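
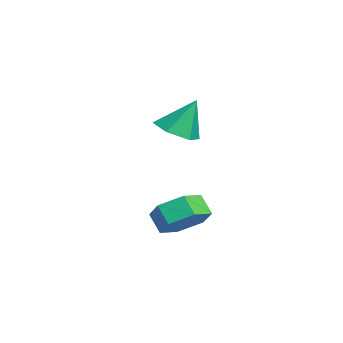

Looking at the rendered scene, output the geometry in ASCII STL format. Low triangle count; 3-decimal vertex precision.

solid 
facet normal -0.021 -0.449 -0.893
outer loop
vertex -1.257 1.417 -0.658
vertex -2.19 1.035 -0.444
vertex -2.102 1.951 -0.907
endloop
endfacet
facet normal 0.522 0.851 0.056
outer loop
vertex -1.257 1.417 -0.658
vertex -2.102 1.951 -0.907
vertex -2.15 1.845 1.164
endloop
endfacet
facet normal -0.022 -0.449 -0.893
outer loop
vertex -2.102 1.951 -0.907
vertex -2.19 1.035 -0.444
vertex -3.034 1.57 -0.692
endloop
endfacet
facet normal -0.370 0.928 0.039
outer loop
vertex -2.102 1.951 -0.907
vertex -3.034 1.57 -0.692
vertex -2.15 1.845 1.164
endloop
endfacet
facet normal -0.022 -0.449 -0.893
outer loop
vertex -3.034 1.57 -0.692
vertex -2.19 1.035 -0.444
vertex -3.122 0.654 -0.229
endloop
endfacet
facet normal -0.883 0.277 0.380
outer loop
vertex -3.034 1.57 -0.692
vertex -3.122 0.654 -0.229
vertex -2.15 1.845 1.164
endloop
endfacet
facet normal -0.022 -0.450 -0.893
outer loop
vertex -3.122 0.654 -0.229
vertex -2.19 1.035 -0.444
vertex -2.278 0.12 0.019
endloop
endfacet
facet normal -0.503 -0.452 0.737
outer loop
vertex -3.122 0.654 -0.229
vertex -2.278 0.12 0.019
vertex -2.15 1.845 1.164
endloop
endfacet
facet normal -0.021 -0.450 -0.893
outer loop
vertex -2.278 0.12 0.019
vertex -2.19 1.035 -0.444
vertex -1.345 0.501 -0.195
endloop
endfacet
facet normal 0.389 -0.529 0.754
outer loop
vertex -2.278 0.12 0.019
vertex -1.345 0.501 -0.195
vertex -2.15 1.845 1.164
endloop
endfacet
facet normal -0.021 -0.449 -0.893
outer loop
vertex -1.345 0.501 -0.195
vertex -2.19 1.035 -0.444
vertex -1.257 1.417 -0.658
endloop
endfacet
facet normal 0.902 0.122 0.413
outer loop
vertex -1.345 0.501 -0.195
vertex -1.257 1.417 -0.658
vertex -2.15 1.845 1.164
endloop
endfacet
facet normal 0.627 0.294 -0.722
outer loop
vertex 3.27 0.764 -2.858
vertex 2.514 0.577 -3.591
vertex 2.588 1.541 -3.134
endloop
endfacet
facet normal 0.449 0.622 0.642
outer loop
vertex 3.27 0.764 -2.858
vertex 2.588 1.541 -3.134
vertex 2.643 0.471 -2.136
endloop
endfacet
facet normal 0.449 0.622 0.642
outer loop
vertex 2.643 0.471 -2.136
vertex 2.588 1.541 -3.134
vertex 1.961 1.248 -2.412
endloop
endfacet
facet normal -0.626 -0.293 0.722
outer loop
vertex 2.643 0.471 -2.136
vertex 1.961 1.248 -2.412
vertex 1.886 0.283 -2.869
endloop
endfacet
facet normal 0.627 0.294 -0.722
outer loop
vertex 2.588 1.541 -3.134
vertex 2.514 0.577 -3.591
vertex 1.832 1.354 -3.867
endloop
endfacet
facet normal -0.327 0.940 0.097
outer loop
vertex 2.588 1.541 -3.134
vertex 1.832 1.354 -3.867
vertex 1.961 1.248 -2.412
endloop
endfacet
facet normal -0.327 0.940 0.097
outer loop
vertex 1.961 1.248 -2.412
vertex 1.832 1.354 -3.867
vertex 1.205 1.061 -3.146
endloop
endfacet
facet normal -0.628 -0.293 0.721
outer loop
vertex 1.961 1.248 -2.412
vertex 1.205 1.061 -3.146
vertex 1.886 0.283 -2.869
endloop
endfacet
facet normal 0.626 0.293 -0.722
outer loop
vertex 1.832 1.354 -3.867
vertex 2.514 0.577 -3.591
vertex 1.757 0.389 -4.324
endloop
endfacet
facet normal -0.776 0.318 -0.545
outer loop
vertex 1.832 1.354 -3.867
vertex 1.757 0.389 -4.324
vertex 1.205 1.061 -3.146
endloop
endfacet
facet normal -0.776 0.318 -0.545
outer loop
vertex 1.205 1.061 -3.146
vertex 1.757 0.389 -4.324
vertex 1.13 0.096 -3.602
endloop
endfacet
facet normal -0.627 -0.292 0.722
outer loop
vertex 1.205 1.061 -3.146
vertex 1.13 0.096 -3.602
vertex 1.886 0.283 -2.869
endloop
endfacet
facet normal 0.626 0.293 -0.722
outer loop
vertex 1.757 0.389 -4.324
vertex 2.514 0.577 -3.591
vertex 2.439 -0.388 -4.048
endloop
endfacet
facet normal -0.449 -0.622 -0.642
outer loop
vertex 1.757 0.389 -4.324
vertex 2.439 -0.388 -4.048
vertex 1.13 0.096 -3.602
endloop
endfacet
facet normal -0.449 -0.622 -0.642
outer loop
vertex 1.13 0.096 -3.602
vertex 2.439 -0.388 -4.048
vertex 1.812 -0.681 -3.326
endloop
endfacet
facet normal -0.627 -0.294 0.722
outer loop
vertex 1.13 0.096 -3.602
vertex 1.812 -0.681 -3.326
vertex 1.886 0.283 -2.869
endloop
endfacet
facet normal 0.628 0.293 -0.721
outer loop
vertex 2.439 -0.388 -4.048
vertex 2.514 0.577 -3.591
vertex 3.195 -0.201 -3.314
endloop
endfacet
facet normal 0.327 -0.940 -0.097
outer loop
vertex 2.439 -0.388 -4.048
vertex 3.195 -0.201 -3.314
vertex 1.812 -0.681 -3.326
endloop
endfacet
facet normal 0.327 -0.940 -0.098
outer loop
vertex 1.812 -0.681 -3.326
vertex 3.195 -0.201 -3.314
vertex 2.568 -0.494 -2.593
endloop
endfacet
facet normal -0.627 -0.294 0.722
outer loop
vertex 1.812 -0.681 -3.326
vertex 2.568 -0.494 -2.593
vertex 1.886 0.283 -2.869
endloop
endfacet
facet normal 0.627 0.292 -0.722
outer loop
vertex 3.195 -0.201 -3.314
vertex 2.514 0.577 -3.591
vertex 3.27 0.764 -2.858
endloop
endfacet
facet normal 0.776 -0.318 0.545
outer loop
vertex 3.195 -0.201 -3.314
vertex 3.27 0.764 -2.858
vertex 2.568 -0.494 -2.593
endloop
endfacet
facet normal 0.776 -0.318 0.545
outer loop
vertex 2.568 -0.494 -2.593
vertex 3.27 0.764 -2.858
vertex 2.643 0.471 -2.136
endloop
endfacet
facet normal -0.626 -0.293 0.722
outer loop
vertex 2.568 -0.494 -2.593
vertex 2.643 0.471 -2.136
vertex 1.886 0.283 -2.869
endloop
endfacet

endsolid


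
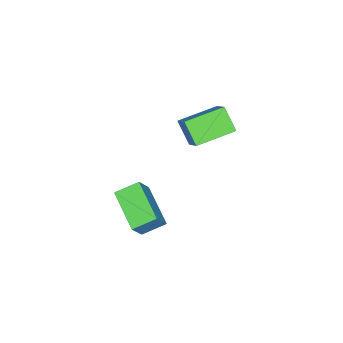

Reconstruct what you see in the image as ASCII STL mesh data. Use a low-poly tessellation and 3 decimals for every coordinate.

solid 
facet normal -0.831 0.529 0.170
outer loop
vertex -2.875 -1.951 4.547
vertex -2.579 -1.222 3.722
vertex -3.544 -2.71 3.637
endloop
endfacet
facet normal -0.259 -0.639 0.724
outer loop
vertex -2.181 -3.578 3.358
vertex -2.875 -1.951 4.547
vertex -3.544 -2.71 3.637
endloop
endfacet
facet normal -0.831 0.529 0.170
outer loop
vertex -3.544 -2.71 3.637
vertex -2.579 -1.222 3.722
vertex -3.248 -1.981 2.812
endloop
endfacet
facet normal -0.492 -0.557 -0.669
outer loop
vertex -3.248 -1.981 2.812
vertex -2.181 -3.578 3.358
vertex -3.544 -2.71 3.637
endloop
endfacet
facet normal 0.492 0.557 0.669
outer loop
vertex -2.875 -1.951 4.547
vertex -1.216 -2.09 3.443
vertex -2.579 -1.222 3.722
endloop
endfacet
facet normal -0.259 -0.639 0.724
outer loop
vertex -1.512 -2.819 4.268
vertex -2.875 -1.951 4.547
vertex -2.181 -3.578 3.358
endloop
endfacet
facet normal 0.492 0.557 0.669
outer loop
vertex -1.512 -2.819 4.268
vertex -1.216 -2.09 3.443
vertex -2.875 -1.951 4.547
endloop
endfacet
facet normal 0.259 0.639 -0.724
outer loop
vertex -2.579 -1.222 3.722
vertex -1.216 -2.09 3.443
vertex -3.248 -1.981 2.812
endloop
endfacet
facet normal -0.492 -0.557 -0.669
outer loop
vertex -1.885 -2.849 2.533
vertex -2.181 -3.578 3.358
vertex -3.248 -1.981 2.812
endloop
endfacet
facet normal 0.259 0.639 -0.724
outer loop
vertex -3.248 -1.981 2.812
vertex -1.216 -2.09 3.443
vertex -1.885 -2.849 2.533
endloop
endfacet
facet normal 0.831 -0.529 -0.170
outer loop
vertex -1.885 -2.849 2.533
vertex -1.512 -2.819 4.268
vertex -2.181 -3.578 3.358
endloop
endfacet
facet normal 0.831 -0.529 -0.170
outer loop
vertex -1.216 -2.09 3.443
vertex -1.512 -2.819 4.268
vertex -1.885 -2.849 2.533
endloop
endfacet
facet normal -0.572 -0.030 -0.820
outer loop
vertex 1.111 -3.731 1.246
vertex 0.437 -3.094 1.693
vertex 1.986 -2.341 0.584
endloop
endfacet
facet normal 0.655 -0.619 -0.433
outer loop
vertex 2.643 -2.306 1.527
vertex 1.111 -3.731 1.246
vertex 1.986 -2.341 0.584
endloop
endfacet
facet normal -0.572 -0.031 -0.820
outer loop
vertex 1.986 -2.341 0.584
vertex 0.437 -3.094 1.693
vertex 1.311 -1.704 1.031
endloop
endfacet
facet normal 0.494 0.785 -0.373
outer loop
vertex 1.311 -1.704 1.031
vertex 2.643 -2.306 1.527
vertex 1.986 -2.341 0.584
endloop
endfacet
facet normal -0.494 -0.785 0.373
outer loop
vertex 1.111 -3.731 1.246
vertex 1.094 -3.059 2.636
vertex 0.437 -3.094 1.693
endloop
endfacet
facet normal 0.655 -0.619 -0.434
outer loop
vertex 1.769 -3.696 2.189
vertex 1.111 -3.731 1.246
vertex 2.643 -2.306 1.527
endloop
endfacet
facet normal -0.494 -0.785 0.374
outer loop
vertex 1.769 -3.696 2.189
vertex 1.094 -3.059 2.636
vertex 1.111 -3.731 1.246
endloop
endfacet
facet normal -0.655 0.619 0.434
outer loop
vertex 0.437 -3.094 1.693
vertex 1.094 -3.059 2.636
vertex 1.311 -1.704 1.031
endloop
endfacet
facet normal 0.494 0.785 -0.374
outer loop
vertex 1.969 -1.669 1.974
vertex 2.643 -2.306 1.527
vertex 1.311 -1.704 1.031
endloop
endfacet
facet normal -0.655 0.619 0.434
outer loop
vertex 1.311 -1.704 1.031
vertex 1.094 -3.059 2.636
vertex 1.969 -1.669 1.974
endloop
endfacet
facet normal 0.572 0.030 0.819
outer loop
vertex 1.969 -1.669 1.974
vertex 1.769 -3.696 2.189
vertex 2.643 -2.306 1.527
endloop
endfacet
facet normal 0.572 0.031 0.820
outer loop
vertex 1.094 -3.059 2.636
vertex 1.769 -3.696 2.189
vertex 1.969 -1.669 1.974
endloop
endfacet

endsolid


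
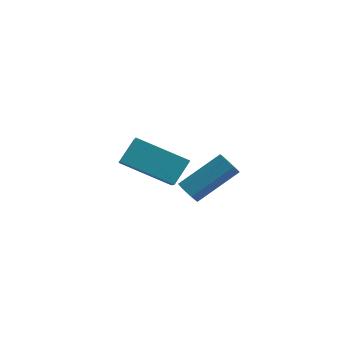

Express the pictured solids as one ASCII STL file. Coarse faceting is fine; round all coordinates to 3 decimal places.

solid 
facet normal -0.889 -0.201 0.411
outer loop
vertex 0.068 -1.022 2.385
vertex -0.746 0.348 1.296
vertex -0.134 -1.785 1.575
endloop
endfacet
facet normal 0.422 -0.710 0.564
outer loop
vertex 1.706 -1.368 0.724
vertex 0.068 -1.022 2.385
vertex -0.134 -1.785 1.575
endloop
endfacet
facet normal -0.889 -0.201 0.412
outer loop
vertex -0.134 -1.785 1.575
vertex -0.746 0.348 1.296
vertex -0.948 -0.415 0.487
endloop
endfacet
facet normal -0.178 -0.675 -0.716
outer loop
vertex -0.948 -0.415 0.487
vertex 1.706 -1.368 0.724
vertex -0.134 -1.785 1.575
endloop
endfacet
facet normal 0.178 0.675 0.716
outer loop
vertex 0.068 -1.022 2.385
vertex 1.094 0.765 0.445
vertex -0.746 0.348 1.296
endloop
endfacet
facet normal 0.422 -0.710 0.564
outer loop
vertex 1.908 -0.605 1.533
vertex 0.068 -1.022 2.385
vertex 1.706 -1.368 0.724
endloop
endfacet
facet normal 0.179 0.675 0.716
outer loop
vertex 1.908 -0.605 1.533
vertex 1.094 0.765 0.445
vertex 0.068 -1.022 2.385
endloop
endfacet
facet normal -0.422 0.710 -0.564
outer loop
vertex -0.746 0.348 1.296
vertex 1.094 0.765 0.445
vertex -0.948 -0.415 0.487
endloop
endfacet
facet normal -0.178 -0.675 -0.716
outer loop
vertex 0.892 0.002 -0.365
vertex 1.706 -1.368 0.724
vertex -0.948 -0.415 0.487
endloop
endfacet
facet normal -0.422 0.710 -0.564
outer loop
vertex -0.948 -0.415 0.487
vertex 1.094 0.765 0.445
vertex 0.892 0.002 -0.365
endloop
endfacet
facet normal 0.889 0.201 -0.412
outer loop
vertex 0.892 0.002 -0.365
vertex 1.908 -0.605 1.533
vertex 1.706 -1.368 0.724
endloop
endfacet
facet normal 0.889 0.201 -0.411
outer loop
vertex 1.094 0.765 0.445
vertex 1.908 -0.605 1.533
vertex 0.892 0.002 -0.365
endloop
endfacet
facet normal -0.529 -0.620 -0.580
outer loop
vertex 0.543 2.64 -2.824
vertex 0.316 2.423 -2.385
vertex 0.146 2.843 -2.679
endloop
endfacet
facet normal 0.059 0.654 -0.754
outer loop
vertex 0.543 2.64 -2.824
vertex 0.146 2.843 -2.679
vertex 1.611 3.893 -1.655
endloop
endfacet
facet normal 0.059 0.654 -0.754
outer loop
vertex 1.611 3.893 -1.655
vertex 0.146 2.843 -2.679
vertex 1.214 4.096 -1.51
endloop
endfacet
facet normal 0.529 0.621 0.578
outer loop
vertex 1.611 3.893 -1.655
vertex 1.214 4.096 -1.51
vertex 1.384 3.677 -1.215
endloop
endfacet
facet normal -0.530 -0.620 -0.579
outer loop
vertex 0.146 2.843 -2.679
vertex 0.316 2.423 -2.385
vertex -0.123 2.73 -2.312
endloop
endfacet
facet normal -0.625 0.746 -0.229
outer loop
vertex 0.146 2.843 -2.679
vertex -0.123 2.73 -2.312
vertex 1.214 4.096 -1.51
endloop
endfacet
facet normal -0.626 0.746 -0.227
outer loop
vertex 1.214 4.096 -1.51
vertex -0.123 2.73 -2.312
vertex 0.946 3.983 -1.143
endloop
endfacet
facet normal 0.529 0.621 0.578
outer loop
vertex 1.214 4.096 -1.51
vertex 0.946 3.983 -1.143
vertex 1.384 3.677 -1.215
endloop
endfacet
facet normal -0.530 -0.620 -0.578
outer loop
vertex -0.123 2.73 -2.312
vertex 0.316 2.423 -2.385
vertex -0.061 2.386 -2.0
endloop
endfacet
facet normal -0.838 0.276 0.471
outer loop
vertex -0.123 2.73 -2.312
vertex -0.061 2.386 -2.0
vertex 0.946 3.983 -1.143
endloop
endfacet
facet normal -0.839 0.277 0.469
outer loop
vertex 0.946 3.983 -1.143
vertex -0.061 2.386 -2.0
vertex 1.007 3.64 -0.831
endloop
endfacet
facet normal 0.529 0.621 0.579
outer loop
vertex 0.946 3.983 -1.143
vertex 1.007 3.64 -0.831
vertex 1.384 3.677 -1.215
endloop
endfacet
facet normal -0.530 -0.620 -0.578
outer loop
vertex -0.061 2.386 -2.0
vertex 0.316 2.423 -2.385
vertex 0.284 2.07 -1.977
endloop
endfacet
facet normal -0.421 -0.400 0.814
outer loop
vertex -0.061 2.386 -2.0
vertex 0.284 2.07 -1.977
vertex 1.007 3.64 -0.831
endloop
endfacet
facet normal -0.421 -0.400 0.814
outer loop
vertex 1.007 3.64 -0.831
vertex 0.284 2.07 -1.977
vertex 1.352 3.324 -0.808
endloop
endfacet
facet normal 0.529 0.620 0.579
outer loop
vertex 1.007 3.64 -0.831
vertex 1.352 3.324 -0.808
vertex 1.384 3.677 -1.215
endloop
endfacet
facet normal -0.528 -0.621 -0.579
outer loop
vertex 0.284 2.07 -1.977
vertex 0.316 2.423 -2.385
vertex 0.654 2.02 -2.261
endloop
endfacet
facet normal 0.314 -0.777 0.546
outer loop
vertex 0.284 2.07 -1.977
vertex 0.654 2.02 -2.261
vertex 1.352 3.324 -0.808
endloop
endfacet
facet normal 0.314 -0.777 0.546
outer loop
vertex 1.352 3.324 -0.808
vertex 0.654 2.02 -2.261
vertex 1.722 3.274 -1.092
endloop
endfacet
facet normal 0.529 0.620 0.580
outer loop
vertex 1.352 3.324 -0.808
vertex 1.722 3.274 -1.092
vertex 1.384 3.677 -1.215
endloop
endfacet
facet normal -0.528 -0.621 -0.579
outer loop
vertex 0.654 2.02 -2.261
vertex 0.316 2.423 -2.385
vertex 0.769 2.274 -2.638
endloop
endfacet
facet normal 0.813 -0.567 -0.134
outer loop
vertex 0.654 2.02 -2.261
vertex 0.769 2.274 -2.638
vertex 1.722 3.274 -1.092
endloop
endfacet
facet normal 0.812 -0.568 -0.133
outer loop
vertex 1.722 3.274 -1.092
vertex 0.769 2.274 -2.638
vertex 1.837 3.527 -1.469
endloop
endfacet
facet normal 0.530 0.621 0.578
outer loop
vertex 1.722 3.274 -1.092
vertex 1.837 3.527 -1.469
vertex 1.384 3.677 -1.215
endloop
endfacet
facet normal -0.528 -0.621 -0.580
outer loop
vertex 0.769 2.274 -2.638
vertex 0.316 2.423 -2.385
vertex 0.543 2.64 -2.824
endloop
endfacet
facet normal 0.698 0.069 -0.712
outer loop
vertex 0.769 2.274 -2.638
vertex 0.543 2.64 -2.824
vertex 1.837 3.527 -1.469
endloop
endfacet
facet normal 0.698 0.069 -0.712
outer loop
vertex 1.837 3.527 -1.469
vertex 0.543 2.64 -2.824
vertex 1.611 3.893 -1.655
endloop
endfacet
facet normal 0.530 0.621 0.578
outer loop
vertex 1.837 3.527 -1.469
vertex 1.611 3.893 -1.655
vertex 1.384 3.677 -1.215
endloop
endfacet

endsolid


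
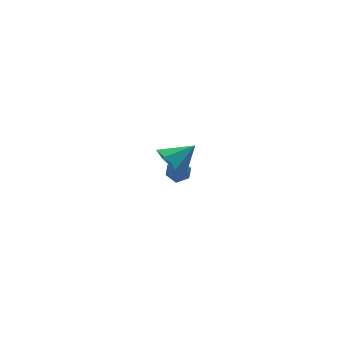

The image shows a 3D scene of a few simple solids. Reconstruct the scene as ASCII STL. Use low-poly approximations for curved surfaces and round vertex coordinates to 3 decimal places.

solid 
facet normal -0.789 -0.003 -0.614
outer loop
vertex -3.4 -2.227 2.149
vertex -3.846 -2.983 2.726
vertex -3.932 -1.942 2.831
endloop
endfacet
facet normal 0.579 0.807 0.115
outer loop
vertex -3.4 -2.227 2.149
vertex -3.932 -1.942 2.831
vertex -2.654 -2.977 3.654
endloop
endfacet
facet normal -0.790 -0.003 -0.613
outer loop
vertex -3.932 -1.942 2.831
vertex -3.846 -2.983 2.726
vertex -4.399 -2.44 3.435
endloop
endfacet
facet normal 0.133 0.712 0.690
outer loop
vertex -3.932 -1.942 2.831
vertex -4.399 -2.44 3.435
vertex -2.654 -2.977 3.654
endloop
endfacet
facet normal -0.789 -0.002 -0.614
outer loop
vertex -4.399 -2.44 3.435
vertex -3.846 -2.983 2.726
vertex -4.45 -3.347 3.504
endloop
endfacet
facet normal -0.100 0.081 0.992
outer loop
vertex -4.399 -2.44 3.435
vertex -4.45 -3.347 3.504
vertex -2.654 -2.977 3.654
endloop
endfacet
facet normal -0.789 -0.004 -0.614
outer loop
vertex -4.45 -3.347 3.504
vertex -3.846 -2.983 2.726
vertex -4.045 -3.98 2.988
endloop
endfacet
facet normal 0.059 -0.608 0.792
outer loop
vertex -4.45 -3.347 3.504
vertex -4.045 -3.98 2.988
vertex -2.654 -2.977 3.654
endloop
endfacet
facet normal -0.789 -0.004 -0.614
outer loop
vertex -4.045 -3.98 2.988
vertex -3.846 -2.983 2.726
vertex -3.491 -3.862 2.275
endloop
endfacet
facet normal 0.489 -0.838 0.241
outer loop
vertex -4.045 -3.98 2.988
vertex -3.491 -3.862 2.275
vertex -2.654 -2.977 3.654
endloop
endfacet
facet normal -0.789 -0.003 -0.614
outer loop
vertex -3.491 -3.862 2.275
vertex -3.846 -2.983 2.726
vertex -3.204 -3.082 1.902
endloop
endfacet
facet normal 0.866 -0.436 -0.246
outer loop
vertex -3.491 -3.862 2.275
vertex -3.204 -3.082 1.902
vertex -2.654 -2.977 3.654
endloop
endfacet
facet normal -0.789 -0.003 -0.614
outer loop
vertex -3.204 -3.082 1.902
vertex -3.846 -2.983 2.726
vertex -3.4 -2.227 2.149
endloop
endfacet
facet normal 0.906 0.295 -0.302
outer loop
vertex -3.204 -3.082 1.902
vertex -3.4 -2.227 2.149
vertex -2.654 -2.977 3.654
endloop
endfacet
facet normal -0.665 -0.210 0.717
outer loop
vertex -1.444 3.866 -2.952
vertex -1.574 3.191 -3.27
vertex -1.032 3.264 -2.746
endloop
endfacet
facet normal -0.152 0.225 0.962
outer loop
vertex -1.444 3.866 -2.952
vertex -1.032 3.264 -2.746
vertex -0.697 3.935 -2.85
endloop
endfacet
facet normal -0.152 0.815 0.560
outer loop
vertex -1.444 3.866 -2.952
vertex -0.697 3.935 -2.85
vertex -1.032 4.276 -3.437
endloop
endfacet
facet normal -0.664 0.745 0.066
outer loop
vertex -1.444 3.866 -2.952
vertex -1.032 4.276 -3.437
vertex -1.574 3.816 -3.696
endloop
endfacet
facet normal -0.980 0.112 0.164
outer loop
vertex -1.444 3.866 -2.952
vertex -1.574 3.816 -3.696
vertex -1.574 3.191 -3.27
endloop
endfacet
facet normal 0.476 -0.102 0.874
outer loop
vertex -0.697 3.935 -2.85
vertex -1.032 3.264 -2.746
vertex -0.366 3.304 -3.104
endloop
endfacet
facet normal -0.353 -0.805 0.477
outer loop
vertex -1.032 3.264 -2.746
vertex -1.574 3.191 -3.27
vertex -0.908 2.844 -3.363
endloop
endfacet
facet normal -0.863 -0.285 -0.418
outer loop
vertex -1.574 3.191 -3.27
vertex -1.574 3.816 -3.696
vertex -1.243 3.185 -3.95
endloop
endfacet
facet normal -0.353 0.739 -0.574
outer loop
vertex -1.574 3.816 -3.696
vertex -1.032 4.276 -3.437
vertex -0.908 3.856 -4.054
endloop
endfacet
facet normal 0.475 0.851 0.224
outer loop
vertex -1.032 4.276 -3.437
vertex -0.697 3.935 -2.85
vertex -0.366 3.929 -3.53
endloop
endfacet
facet normal 0.664 -0.745 -0.066
outer loop
vertex -0.496 3.254 -3.848
vertex -0.366 3.304 -3.104
vertex -0.908 2.844 -3.363
endloop
endfacet
facet normal 0.152 -0.815 -0.560
outer loop
vertex -0.496 3.254 -3.848
vertex -0.908 2.844 -3.363
vertex -1.243 3.185 -3.95
endloop
endfacet
facet normal 0.152 -0.225 -0.962
outer loop
vertex -0.496 3.254 -3.848
vertex -1.243 3.185 -3.95
vertex -0.908 3.856 -4.054
endloop
endfacet
facet normal 0.665 0.210 -0.717
outer loop
vertex -0.496 3.254 -3.848
vertex -0.908 3.856 -4.054
vertex -0.366 3.929 -3.53
endloop
endfacet
facet normal 0.980 -0.112 -0.164
outer loop
vertex -0.496 3.254 -3.848
vertex -0.366 3.929 -3.53
vertex -0.366 3.304 -3.104
endloop
endfacet
facet normal 0.353 -0.739 0.574
outer loop
vertex -0.908 2.844 -3.363
vertex -0.366 3.304 -3.104
vertex -1.032 3.264 -2.746
endloop
endfacet
facet normal -0.475 -0.851 -0.224
outer loop
vertex -1.243 3.185 -3.95
vertex -0.908 2.844 -3.363
vertex -1.574 3.191 -3.27
endloop
endfacet
facet normal -0.476 0.102 -0.874
outer loop
vertex -0.908 3.856 -4.054
vertex -1.243 3.185 -3.95
vertex -1.574 3.816 -3.696
endloop
endfacet
facet normal 0.353 0.805 -0.477
outer loop
vertex -0.366 3.929 -3.53
vertex -0.908 3.856 -4.054
vertex -1.032 4.276 -3.437
endloop
endfacet
facet normal 0.863 0.285 0.418
outer loop
vertex -0.366 3.304 -3.104
vertex -0.366 3.929 -3.53
vertex -0.697 3.935 -2.85
endloop
endfacet

endsolid


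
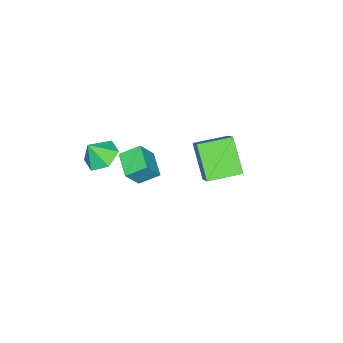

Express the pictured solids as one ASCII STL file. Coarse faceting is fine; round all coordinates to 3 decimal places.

solid 
facet normal -0.715 0.693 0.089
outer loop
vertex -2.051 3.359 3.099
vertex -1.14 4.502 1.522
vertex -2.941 2.58 2.022
endloop
endfacet
facet normal -0.423 -0.531 0.734
outer loop
vertex -1.64 1.318 1.858
vertex -2.051 3.359 3.099
vertex -2.941 2.58 2.022
endloop
endfacet
facet normal -0.715 0.693 0.090
outer loop
vertex -2.941 2.58 2.022
vertex -1.14 4.502 1.522
vertex -2.031 3.723 0.444
endloop
endfacet
facet normal -0.557 -0.486 -0.673
outer loop
vertex -2.031 3.723 0.444
vertex -1.64 1.318 1.858
vertex -2.941 2.58 2.022
endloop
endfacet
facet normal 0.556 0.486 0.674
outer loop
vertex -2.051 3.359 3.099
vertex 0.161 3.24 1.358
vertex -1.14 4.502 1.522
endloop
endfacet
facet normal -0.423 -0.531 0.734
outer loop
vertex -0.749 2.097 2.936
vertex -2.051 3.359 3.099
vertex -1.64 1.318 1.858
endloop
endfacet
facet normal 0.556 0.487 0.673
outer loop
vertex -0.749 2.097 2.936
vertex 0.161 3.24 1.358
vertex -2.051 3.359 3.099
endloop
endfacet
facet normal 0.423 0.532 -0.734
outer loop
vertex -1.14 4.502 1.522
vertex 0.161 3.24 1.358
vertex -2.031 3.723 0.444
endloop
endfacet
facet normal -0.556 -0.487 -0.674
outer loop
vertex -0.729 2.461 0.281
vertex -1.64 1.318 1.858
vertex -2.031 3.723 0.444
endloop
endfacet
facet normal 0.423 0.531 -0.734
outer loop
vertex -2.031 3.723 0.444
vertex 0.161 3.24 1.358
vertex -0.729 2.461 0.281
endloop
endfacet
facet normal 0.715 -0.694 -0.090
outer loop
vertex -0.729 2.461 0.281
vertex -0.749 2.097 2.936
vertex -1.64 1.318 1.858
endloop
endfacet
facet normal 0.715 -0.693 -0.090
outer loop
vertex 0.161 3.24 1.358
vertex -0.749 2.097 2.936
vertex -0.729 2.461 0.281
endloop
endfacet
facet normal -0.517 0.697 0.497
outer loop
vertex -3.506 -3.016 -2.302
vertex -2.498 -1.953 -2.744
vertex -4.354 -2.74 -3.57
endloop
endfacet
facet normal -0.659 -0.694 0.289
outer loop
vertex -3.682 -3.647 -4.216
vertex -3.506 -3.016 -2.302
vertex -4.354 -2.74 -3.57
endloop
endfacet
facet normal -0.517 0.697 0.497
outer loop
vertex -4.354 -2.74 -3.57
vertex -2.498 -1.953 -2.744
vertex -3.346 -1.678 -4.012
endloop
endfacet
facet normal -0.546 0.178 -0.818
outer loop
vertex -3.346 -1.678 -4.012
vertex -3.682 -3.647 -4.216
vertex -4.354 -2.74 -3.57
endloop
endfacet
facet normal 0.546 -0.178 0.818
outer loop
vertex -3.506 -3.016 -2.302
vertex -1.826 -2.86 -3.39
vertex -2.498 -1.953 -2.744
endloop
endfacet
facet normal -0.658 -0.695 0.290
outer loop
vertex -2.834 -3.922 -2.948
vertex -3.506 -3.016 -2.302
vertex -3.682 -3.647 -4.216
endloop
endfacet
facet normal 0.546 -0.178 0.818
outer loop
vertex -2.834 -3.922 -2.948
vertex -1.826 -2.86 -3.39
vertex -3.506 -3.016 -2.302
endloop
endfacet
facet normal 0.659 0.694 -0.290
outer loop
vertex -2.498 -1.953 -2.744
vertex -1.826 -2.86 -3.39
vertex -3.346 -1.678 -4.012
endloop
endfacet
facet normal -0.547 0.178 -0.818
outer loop
vertex -2.674 -2.584 -4.658
vertex -3.682 -3.647 -4.216
vertex -3.346 -1.678 -4.012
endloop
endfacet
facet normal 0.659 0.695 -0.289
outer loop
vertex -3.346 -1.678 -4.012
vertex -1.826 -2.86 -3.39
vertex -2.674 -2.584 -4.658
endloop
endfacet
facet normal 0.517 -0.697 -0.497
outer loop
vertex -2.674 -2.584 -4.658
vertex -2.834 -3.922 -2.948
vertex -3.682 -3.647 -4.216
endloop
endfacet
facet normal 0.517 -0.697 -0.497
outer loop
vertex -1.826 -2.86 -3.39
vertex -2.834 -3.922 -2.948
vertex -2.674 -2.584 -4.658
endloop
endfacet
facet normal -0.398 0.362 -0.843
outer loop
vertex 0.543 -2.238 -0.126
vertex -0.065 -3.078 -0.199
vertex -0.397 -2.239 0.318
endloop
endfacet
facet normal 0.355 0.554 0.753
outer loop
vertex 0.543 -2.238 -0.126
vertex -0.397 -2.239 0.318
vertex 0.445 -3.542 0.879
endloop
endfacet
facet normal -0.399 0.361 -0.843
outer loop
vertex -0.397 -2.239 0.318
vertex -0.065 -3.078 -0.199
vertex -1.005 -3.08 0.245
endloop
endfacet
facet normal -0.348 0.172 0.922
outer loop
vertex -0.397 -2.239 0.318
vertex -1.005 -3.08 0.245
vertex 0.445 -3.542 0.879
endloop
endfacet
facet normal -0.399 0.362 -0.843
outer loop
vertex -1.005 -3.08 0.245
vertex -0.065 -3.078 -0.199
vertex -0.674 -3.919 -0.272
endloop
endfacet
facet normal -0.474 -0.590 0.654
outer loop
vertex -1.005 -3.08 0.245
vertex -0.674 -3.919 -0.272
vertex 0.445 -3.542 0.879
endloop
endfacet
facet normal -0.399 0.362 -0.842
outer loop
vertex -0.674 -3.919 -0.272
vertex -0.065 -3.078 -0.199
vertex 0.266 -3.917 -0.717
endloop
endfacet
facet normal 0.104 -0.971 0.216
outer loop
vertex -0.674 -3.919 -0.272
vertex 0.266 -3.917 -0.717
vertex 0.445 -3.542 0.879
endloop
endfacet
facet normal -0.399 0.363 -0.842
outer loop
vertex 0.266 -3.917 -0.717
vertex -0.065 -3.078 -0.199
vertex 0.875 -3.077 -0.644
endloop
endfacet
facet normal 0.807 -0.589 0.048
outer loop
vertex 0.266 -3.917 -0.717
vertex 0.875 -3.077 -0.644
vertex 0.445 -3.542 0.879
endloop
endfacet
facet normal -0.399 0.362 -0.842
outer loop
vertex 0.875 -3.077 -0.644
vertex -0.065 -3.078 -0.199
vertex 0.543 -2.238 -0.126
endloop
endfacet
facet normal 0.933 0.174 0.316
outer loop
vertex 0.875 -3.077 -0.644
vertex 0.543 -2.238 -0.126
vertex 0.445 -3.542 0.879
endloop
endfacet

endsolid


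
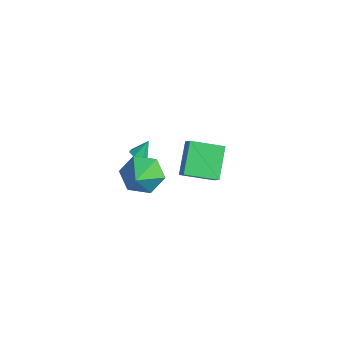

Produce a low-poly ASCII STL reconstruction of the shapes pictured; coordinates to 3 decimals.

solid 
facet normal -0.032 -0.550 -0.835
outer loop
vertex -2.935 -0.343 -1.489
vertex -3.176 0.037 -1.73
vertex -2.675 -0.048 -1.693
endloop
endfacet
facet normal 0.752 -0.237 0.616
outer loop
vertex -2.935 -0.343 -1.489
vertex -2.675 -0.048 -1.693
vertex -3.144 0.603 -0.87
endloop
endfacet
facet normal -0.032 -0.551 -0.834
outer loop
vertex -2.675 -0.048 -1.693
vertex -3.176 0.037 -1.73
vertex -2.792 0.31 -1.925
endloop
endfacet
facet normal 0.893 0.411 0.184
outer loop
vertex -2.675 -0.048 -1.693
vertex -2.792 0.31 -1.925
vertex -3.144 0.603 -0.87
endloop
endfacet
facet normal -0.032 -0.551 -0.834
outer loop
vertex -2.792 0.31 -1.925
vertex -3.176 0.037 -1.73
vertex -3.199 0.462 -2.01
endloop
endfacet
facet normal 0.371 0.919 -0.132
outer loop
vertex -2.792 0.31 -1.925
vertex -3.199 0.462 -2.01
vertex -3.144 0.603 -0.87
endloop
endfacet
facet normal -0.032 -0.551 -0.834
outer loop
vertex -3.199 0.462 -2.01
vertex -3.176 0.037 -1.73
vertex -3.589 0.294 -1.884
endloop
endfacet
facet normal -0.419 0.903 -0.092
outer loop
vertex -3.199 0.462 -2.01
vertex -3.589 0.294 -1.884
vertex -3.144 0.603 -0.87
endloop
endfacet
facet normal -0.032 -0.551 -0.834
outer loop
vertex -3.589 0.294 -1.884
vertex -3.176 0.037 -1.73
vertex -3.668 -0.068 -1.642
endloop
endfacet
facet normal -0.885 0.376 0.274
outer loop
vertex -3.589 0.294 -1.884
vertex -3.668 -0.068 -1.642
vertex -3.144 0.603 -0.87
endloop
endfacet
facet normal -0.032 -0.551 -0.834
outer loop
vertex -3.668 -0.068 -1.642
vertex -3.176 0.037 -1.73
vertex -3.377 -0.351 -1.466
endloop
endfacet
facet normal -0.675 -0.265 0.689
outer loop
vertex -3.668 -0.068 -1.642
vertex -3.377 -0.351 -1.466
vertex -3.144 0.603 -0.87
endloop
endfacet
facet normal -0.033 -0.550 -0.834
outer loop
vertex -3.377 -0.351 -1.466
vertex -3.176 0.037 -1.73
vertex -2.935 -0.343 -1.489
endloop
endfacet
facet normal 0.054 -0.538 0.841
outer loop
vertex -3.377 -0.351 -1.466
vertex -2.935 -0.343 -1.489
vertex -3.144 0.603 -0.87
endloop
endfacet
facet normal -0.717 0.115 -0.688
outer loop
vertex -4.335 3.398 -3.224
vertex -3.54 4.97 -3.79
vertex -3.237 2.369 -4.541
endloop
endfacet
facet normal -0.429 -0.850 0.306
outer loop
vertex -2.62 2.27 -3.95
vertex -4.335 3.398 -3.224
vertex -3.237 2.369 -4.541
endloop
endfacet
facet normal -0.717 0.115 -0.688
outer loop
vertex -3.237 2.369 -4.541
vertex -3.54 4.97 -3.79
vertex -2.442 3.94 -5.107
endloop
endfacet
facet normal 0.548 -0.515 -0.659
outer loop
vertex -2.442 3.94 -5.107
vertex -2.62 2.27 -3.95
vertex -3.237 2.369 -4.541
endloop
endfacet
facet normal -0.549 0.515 0.659
outer loop
vertex -4.335 3.398 -3.224
vertex -2.923 4.871 -3.199
vertex -3.54 4.97 -3.79
endloop
endfacet
facet normal -0.429 -0.850 0.307
outer loop
vertex -3.718 3.3 -2.633
vertex -4.335 3.398 -3.224
vertex -2.62 2.27 -3.95
endloop
endfacet
facet normal -0.549 0.515 0.658
outer loop
vertex -3.718 3.3 -2.633
vertex -2.923 4.871 -3.199
vertex -4.335 3.398 -3.224
endloop
endfacet
facet normal 0.430 0.850 -0.306
outer loop
vertex -3.54 4.97 -3.79
vertex -2.923 4.871 -3.199
vertex -2.442 3.94 -5.107
endloop
endfacet
facet normal 0.549 -0.515 -0.659
outer loop
vertex -1.825 3.842 -4.516
vertex -2.62 2.27 -3.95
vertex -2.442 3.94 -5.107
endloop
endfacet
facet normal 0.429 0.850 -0.307
outer loop
vertex -2.442 3.94 -5.107
vertex -2.923 4.871 -3.199
vertex -1.825 3.842 -4.516
endloop
endfacet
facet normal 0.717 -0.115 0.688
outer loop
vertex -1.825 3.842 -4.516
vertex -3.718 3.3 -2.633
vertex -2.62 2.27 -3.95
endloop
endfacet
facet normal 0.717 -0.115 0.688
outer loop
vertex -2.923 4.871 -3.199
vertex -3.718 3.3 -2.633
vertex -1.825 3.842 -4.516
endloop
endfacet
facet normal -0.629 0.540 -0.560
outer loop
vertex 1.519 -1.227 1.031
vertex 0.793 -2.025 1.077
vertex 0.79 -1.249 1.828
endloop
endfacet
facet normal 0.627 0.511 0.588
outer loop
vertex 1.519 -1.227 1.031
vertex 0.79 -1.249 1.828
vertex 1.967 -3.035 2.123
endloop
endfacet
facet normal -0.628 0.540 -0.560
outer loop
vertex 0.79 -1.249 1.828
vertex 0.793 -2.025 1.077
vertex 0.064 -2.047 1.873
endloop
endfacet
facet normal -0.069 0.118 0.991
outer loop
vertex 0.79 -1.249 1.828
vertex 0.064 -2.047 1.873
vertex 1.967 -3.035 2.123
endloop
endfacet
facet normal -0.628 0.541 -0.560
outer loop
vertex 0.064 -2.047 1.873
vertex 0.793 -2.025 1.077
vertex 0.066 -2.822 1.122
endloop
endfacet
facet normal -0.415 -0.634 0.653
outer loop
vertex 0.064 -2.047 1.873
vertex 0.066 -2.822 1.122
vertex 1.967 -3.035 2.123
endloop
endfacet
facet normal -0.628 0.541 -0.560
outer loop
vertex 0.066 -2.822 1.122
vertex 0.793 -2.025 1.077
vertex 0.795 -2.801 0.325
endloop
endfacet
facet normal -0.066 -0.994 -0.086
outer loop
vertex 0.066 -2.822 1.122
vertex 0.795 -2.801 0.325
vertex 1.967 -3.035 2.123
endloop
endfacet
facet normal -0.628 0.541 -0.560
outer loop
vertex 0.795 -2.801 0.325
vertex 0.793 -2.025 1.077
vertex 1.522 -2.003 0.28
endloop
endfacet
facet normal 0.631 -0.602 -0.489
outer loop
vertex 0.795 -2.801 0.325
vertex 1.522 -2.003 0.28
vertex 1.967 -3.035 2.123
endloop
endfacet
facet normal -0.629 0.540 -0.560
outer loop
vertex 1.522 -2.003 0.28
vertex 0.793 -2.025 1.077
vertex 1.519 -1.227 1.031
endloop
endfacet
facet normal 0.977 0.150 -0.152
outer loop
vertex 1.522 -2.003 0.28
vertex 1.519 -1.227 1.031
vertex 1.967 -3.035 2.123
endloop
endfacet

endsolid


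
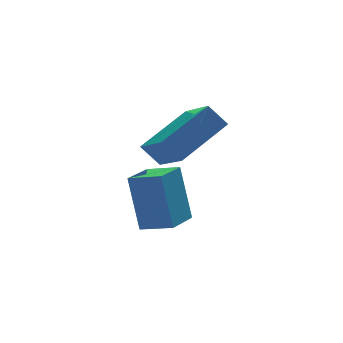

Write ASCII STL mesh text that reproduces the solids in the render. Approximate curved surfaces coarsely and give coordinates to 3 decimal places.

solid 
facet normal -0.851 -0.308 -0.425
outer loop
vertex -1.345 -0.615 -0.924
vertex -1.836 -0.227 -0.222
vertex -1.44 0.877 -1.815
endloop
endfacet
facet normal 0.522 -0.413 -0.746
outer loop
vertex 0.356 1.527 -0.918
vertex -1.345 -0.615 -0.924
vertex -1.44 0.877 -1.815
endloop
endfacet
facet normal -0.851 -0.308 -0.425
outer loop
vertex -1.44 0.877 -1.815
vertex -1.836 -0.227 -0.222
vertex -1.931 1.265 -1.113
endloop
endfacet
facet normal -0.055 0.857 -0.512
outer loop
vertex -1.931 1.265 -1.113
vertex 0.356 1.527 -0.918
vertex -1.44 0.877 -1.815
endloop
endfacet
facet normal 0.055 -0.857 0.512
outer loop
vertex -1.345 -0.615 -0.924
vertex -0.04 0.423 0.675
vertex -1.836 -0.227 -0.222
endloop
endfacet
facet normal 0.522 -0.413 -0.746
outer loop
vertex 0.451 0.035 -0.027
vertex -1.345 -0.615 -0.924
vertex 0.356 1.527 -0.918
endloop
endfacet
facet normal 0.055 -0.857 0.512
outer loop
vertex 0.451 0.035 -0.027
vertex -0.04 0.423 0.675
vertex -1.345 -0.615 -0.924
endloop
endfacet
facet normal -0.522 0.413 0.746
outer loop
vertex -1.836 -0.227 -0.222
vertex -0.04 0.423 0.675
vertex -1.931 1.265 -1.113
endloop
endfacet
facet normal -0.055 0.857 -0.512
outer loop
vertex -0.135 1.915 -0.216
vertex 0.356 1.527 -0.918
vertex -1.931 1.265 -1.113
endloop
endfacet
facet normal -0.522 0.413 0.746
outer loop
vertex -1.931 1.265 -1.113
vertex -0.04 0.423 0.675
vertex -0.135 1.915 -0.216
endloop
endfacet
facet normal 0.851 0.308 0.425
outer loop
vertex -0.135 1.915 -0.216
vertex 0.451 0.035 -0.027
vertex 0.356 1.527 -0.918
endloop
endfacet
facet normal 0.851 0.308 0.425
outer loop
vertex -0.04 0.423 0.675
vertex 0.451 0.035 -0.027
vertex -0.135 1.915 -0.216
endloop
endfacet
facet normal -0.675 0.683 -0.279
outer loop
vertex -2.449 1.031 -2.281
vertex -1.449 1.917 -2.531
vertex -2.334 0.355 -4.213
endloop
endfacet
facet normal -0.736 -0.652 0.184
outer loop
vertex -1.551 -0.437 -3.889
vertex -2.449 1.031 -2.281
vertex -2.334 0.355 -4.213
endloop
endfacet
facet normal -0.675 0.683 -0.279
outer loop
vertex -2.334 0.355 -4.213
vertex -1.449 1.917 -2.531
vertex -1.334 1.241 -4.463
endloop
endfacet
facet normal 0.056 -0.330 -0.942
outer loop
vertex -1.334 1.241 -4.463
vertex -1.551 -0.437 -3.889
vertex -2.334 0.355 -4.213
endloop
endfacet
facet normal -0.056 0.330 0.942
outer loop
vertex -2.449 1.031 -2.281
vertex -0.666 1.125 -2.207
vertex -1.449 1.917 -2.531
endloop
endfacet
facet normal -0.736 -0.652 0.184
outer loop
vertex -1.666 0.239 -1.957
vertex -2.449 1.031 -2.281
vertex -1.551 -0.437 -3.889
endloop
endfacet
facet normal -0.056 0.330 0.942
outer loop
vertex -1.666 0.239 -1.957
vertex -0.666 1.125 -2.207
vertex -2.449 1.031 -2.281
endloop
endfacet
facet normal 0.736 0.652 -0.184
outer loop
vertex -1.449 1.917 -2.531
vertex -0.666 1.125 -2.207
vertex -1.334 1.241 -4.463
endloop
endfacet
facet normal 0.056 -0.330 -0.942
outer loop
vertex -0.551 0.449 -4.139
vertex -1.551 -0.437 -3.889
vertex -1.334 1.241 -4.463
endloop
endfacet
facet normal 0.736 0.652 -0.184
outer loop
vertex -1.334 1.241 -4.463
vertex -0.666 1.125 -2.207
vertex -0.551 0.449 -4.139
endloop
endfacet
facet normal 0.675 -0.683 0.279
outer loop
vertex -0.551 0.449 -4.139
vertex -1.666 0.239 -1.957
vertex -1.551 -0.437 -3.889
endloop
endfacet
facet normal 0.675 -0.683 0.279
outer loop
vertex -0.666 1.125 -2.207
vertex -1.666 0.239 -1.957
vertex -0.551 0.449 -4.139
endloop
endfacet

endsolid


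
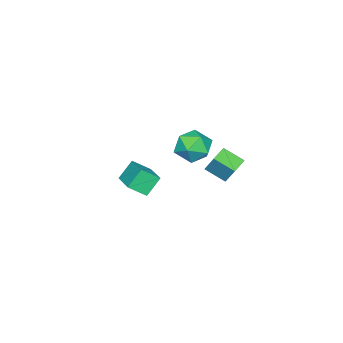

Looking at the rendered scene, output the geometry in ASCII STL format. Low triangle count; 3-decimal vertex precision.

solid 
facet normal -0.974 -0.056 0.220
outer loop
vertex -3.086 3.613 1.26
vertex -3.31 4.838 0.579
vertex -3.331 2.86 -0.014
endloop
endfacet
facet normal 0.158 -0.863 0.480
outer loop
vertex -2.25 2.922 -0.259
vertex -3.086 3.613 1.26
vertex -3.331 2.86 -0.014
endloop
endfacet
facet normal -0.974 -0.056 0.220
outer loop
vertex -3.331 2.86 -0.014
vertex -3.31 4.838 0.579
vertex -3.555 4.086 -0.695
endloop
endfacet
facet normal -0.164 -0.502 -0.849
outer loop
vertex -3.555 4.086 -0.695
vertex -2.25 2.922 -0.259
vertex -3.331 2.86 -0.014
endloop
endfacet
facet normal 0.164 0.502 0.849
outer loop
vertex -3.086 3.613 1.26
vertex -2.229 4.9 0.334
vertex -3.31 4.838 0.579
endloop
endfacet
facet normal 0.157 -0.863 0.479
outer loop
vertex -2.005 3.674 1.015
vertex -3.086 3.613 1.26
vertex -2.25 2.922 -0.259
endloop
endfacet
facet normal 0.164 0.502 0.849
outer loop
vertex -2.005 3.674 1.015
vertex -2.229 4.9 0.334
vertex -3.086 3.613 1.26
endloop
endfacet
facet normal -0.158 0.863 -0.479
outer loop
vertex -3.31 4.838 0.579
vertex -2.229 4.9 0.334
vertex -3.555 4.086 -0.695
endloop
endfacet
facet normal -0.164 -0.502 -0.849
outer loop
vertex -2.474 4.147 -0.94
vertex -2.25 2.922 -0.259
vertex -3.555 4.086 -0.695
endloop
endfacet
facet normal -0.157 0.863 -0.480
outer loop
vertex -3.555 4.086 -0.695
vertex -2.229 4.9 0.334
vertex -2.474 4.147 -0.94
endloop
endfacet
facet normal 0.974 0.056 -0.220
outer loop
vertex -2.474 4.147 -0.94
vertex -2.005 3.674 1.015
vertex -2.25 2.922 -0.259
endloop
endfacet
facet normal 0.974 0.056 -0.220
outer loop
vertex -2.229 4.9 0.334
vertex -2.005 3.674 1.015
vertex -2.474 4.147 -0.94
endloop
endfacet
facet normal -0.872 0.354 -0.338
outer loop
vertex -3.91 1.984 -0.48
vertex -4.499 1.048 0.06
vertex -4.313 2.095 0.677
endloop
endfacet
facet normal -0.408 0.884 -0.227
outer loop
vertex -3.91 1.984 -0.48
vertex -4.313 2.095 0.677
vertex -3.204 2.527 0.368
endloop
endfacet
facet normal 0.170 0.760 -0.628
outer loop
vertex -3.91 1.984 -0.48
vertex -3.204 2.527 0.368
vertex -2.704 1.747 -0.441
endloop
endfacet
facet normal 0.062 0.151 -0.987
outer loop
vertex -3.91 1.984 -0.48
vertex -2.704 1.747 -0.441
vertex -3.504 0.832 -0.631
endloop
endfacet
facet normal -0.582 -0.099 -0.807
outer loop
vertex -3.91 1.984 -0.48
vertex -3.504 0.832 -0.631
vertex -4.499 1.048 0.06
endloop
endfacet
facet normal -0.209 0.864 0.457
outer loop
vertex -3.204 2.527 0.368
vertex -4.313 2.095 0.677
vertex -3.356 1.928 1.431
endloop
endfacet
facet normal -0.960 0.006 0.279
outer loop
vertex -4.313 2.095 0.677
vertex -4.499 1.048 0.06
vertex -4.156 1.013 1.241
endloop
endfacet
facet normal -0.491 -0.727 -0.480
outer loop
vertex -4.499 1.048 0.06
vertex -3.504 0.832 -0.631
vertex -3.656 0.233 0.432
endloop
endfacet
facet normal 0.551 -0.322 -0.770
outer loop
vertex -3.504 0.832 -0.631
vertex -2.704 1.747 -0.441
vertex -2.547 0.665 0.123
endloop
endfacet
facet normal 0.725 0.662 -0.191
outer loop
vertex -2.704 1.747 -0.441
vertex -3.204 2.527 0.368
vertex -2.361 1.712 0.74
endloop
endfacet
facet normal -0.062 -0.151 0.987
outer loop
vertex -2.95 0.776 1.28
vertex -3.356 1.928 1.431
vertex -4.156 1.013 1.241
endloop
endfacet
facet normal -0.170 -0.760 0.628
outer loop
vertex -2.95 0.776 1.28
vertex -4.156 1.013 1.241
vertex -3.656 0.233 0.432
endloop
endfacet
facet normal 0.408 -0.884 0.227
outer loop
vertex -2.95 0.776 1.28
vertex -3.656 0.233 0.432
vertex -2.547 0.665 0.123
endloop
endfacet
facet normal 0.872 -0.354 0.338
outer loop
vertex -2.95 0.776 1.28
vertex -2.547 0.665 0.123
vertex -2.361 1.712 0.74
endloop
endfacet
facet normal 0.582 0.099 0.807
outer loop
vertex -2.95 0.776 1.28
vertex -2.361 1.712 0.74
vertex -3.356 1.928 1.431
endloop
endfacet
facet normal -0.551 0.322 0.770
outer loop
vertex -4.156 1.013 1.241
vertex -3.356 1.928 1.431
vertex -4.313 2.095 0.677
endloop
endfacet
facet normal -0.725 -0.662 0.191
outer loop
vertex -3.656 0.233 0.432
vertex -4.156 1.013 1.241
vertex -4.499 1.048 0.06
endloop
endfacet
facet normal 0.209 -0.864 -0.457
outer loop
vertex -2.547 0.665 0.123
vertex -3.656 0.233 0.432
vertex -3.504 0.832 -0.631
endloop
endfacet
facet normal 0.960 -0.006 -0.279
outer loop
vertex -2.361 1.712 0.74
vertex -2.547 0.665 0.123
vertex -2.704 1.747 -0.441
endloop
endfacet
facet normal 0.491 0.727 0.480
outer loop
vertex -3.356 1.928 1.431
vertex -2.361 1.712 0.74
vertex -3.204 2.527 0.368
endloop
endfacet
facet normal -0.614 -0.742 -0.270
outer loop
vertex 3.388 1.169 1.541
vertex 2.576 1.469 2.564
vertex 2.766 1.946 0.819
endloop
endfacet
facet normal 0.606 -0.224 -0.763
outer loop
vertex 3.944 3.371 1.336
vertex 3.388 1.169 1.541
vertex 2.766 1.946 0.819
endloop
endfacet
facet normal -0.614 -0.742 -0.270
outer loop
vertex 2.766 1.946 0.819
vertex 2.576 1.469 2.564
vertex 1.954 2.246 1.841
endloop
endfacet
facet normal -0.506 0.631 -0.587
outer loop
vertex 1.954 2.246 1.841
vertex 3.944 3.371 1.336
vertex 2.766 1.946 0.819
endloop
endfacet
facet normal 0.506 -0.632 0.587
outer loop
vertex 3.388 1.169 1.541
vertex 3.754 2.894 3.081
vertex 2.576 1.469 2.564
endloop
endfacet
facet normal 0.607 -0.224 -0.763
outer loop
vertex 4.566 2.594 2.059
vertex 3.388 1.169 1.541
vertex 3.944 3.371 1.336
endloop
endfacet
facet normal 0.506 -0.632 0.587
outer loop
vertex 4.566 2.594 2.059
vertex 3.754 2.894 3.081
vertex 3.388 1.169 1.541
endloop
endfacet
facet normal -0.606 0.224 0.763
outer loop
vertex 2.576 1.469 2.564
vertex 3.754 2.894 3.081
vertex 1.954 2.246 1.841
endloop
endfacet
facet normal -0.506 0.632 -0.587
outer loop
vertex 3.132 3.671 2.359
vertex 3.944 3.371 1.336
vertex 1.954 2.246 1.841
endloop
endfacet
facet normal -0.606 0.224 0.763
outer loop
vertex 1.954 2.246 1.841
vertex 3.754 2.894 3.081
vertex 3.132 3.671 2.359
endloop
endfacet
facet normal 0.614 0.742 0.270
outer loop
vertex 3.132 3.671 2.359
vertex 4.566 2.594 2.059
vertex 3.944 3.371 1.336
endloop
endfacet
facet normal 0.614 0.742 0.270
outer loop
vertex 3.754 2.894 3.081
vertex 4.566 2.594 2.059
vertex 3.132 3.671 2.359
endloop
endfacet

endsolid


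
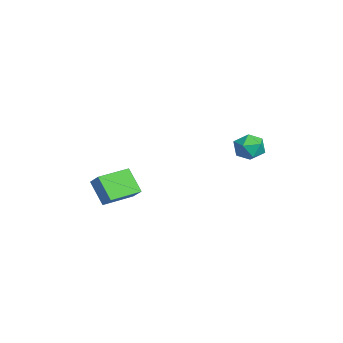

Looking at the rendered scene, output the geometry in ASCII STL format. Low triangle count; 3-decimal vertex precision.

solid 
facet normal -0.695 -0.311 -0.648
outer loop
vertex -2.519 -3.505 -3.239
vertex -3.229 -2.085 -3.159
vertex -1.724 -3.048 -4.31
endloop
endfacet
facet normal 0.447 -0.893 -0.049
outer loop
vertex -1.071 -2.755 -3.701
vertex -2.519 -3.505 -3.239
vertex -1.724 -3.048 -4.31
endloop
endfacet
facet normal -0.695 -0.311 -0.648
outer loop
vertex -1.724 -3.048 -4.31
vertex -3.229 -2.085 -3.159
vertex -2.435 -1.627 -4.23
endloop
endfacet
facet normal 0.563 0.325 -0.760
outer loop
vertex -2.435 -1.627 -4.23
vertex -1.071 -2.755 -3.701
vertex -1.724 -3.048 -4.31
endloop
endfacet
facet normal -0.563 -0.324 0.760
outer loop
vertex -2.519 -3.505 -3.239
vertex -2.576 -1.792 -2.55
vertex -3.229 -2.085 -3.159
endloop
endfacet
facet normal 0.446 -0.893 -0.051
outer loop
vertex -1.865 -3.213 -2.63
vertex -2.519 -3.505 -3.239
vertex -1.071 -2.755 -3.701
endloop
endfacet
facet normal -0.563 -0.324 0.760
outer loop
vertex -1.865 -3.213 -2.63
vertex -2.576 -1.792 -2.55
vertex -2.519 -3.505 -3.239
endloop
endfacet
facet normal -0.447 0.893 0.050
outer loop
vertex -3.229 -2.085 -3.159
vertex -2.576 -1.792 -2.55
vertex -2.435 -1.627 -4.23
endloop
endfacet
facet normal 0.563 0.324 -0.760
outer loop
vertex -1.781 -1.335 -3.621
vertex -1.071 -2.755 -3.701
vertex -2.435 -1.627 -4.23
endloop
endfacet
facet normal -0.446 0.894 0.050
outer loop
vertex -2.435 -1.627 -4.23
vertex -2.576 -1.792 -2.55
vertex -1.781 -1.335 -3.621
endloop
endfacet
facet normal 0.695 0.311 0.648
outer loop
vertex -1.781 -1.335 -3.621
vertex -1.865 -3.213 -2.63
vertex -1.071 -2.755 -3.701
endloop
endfacet
facet normal 0.695 0.311 0.648
outer loop
vertex -2.576 -1.792 -2.55
vertex -1.865 -3.213 -2.63
vertex -1.781 -1.335 -3.621
endloop
endfacet
facet normal -0.547 0.293 0.784
outer loop
vertex -0.322 3.692 -0.031
vertex -0.747 3.042 -0.084
vertex -0.107 3.053 0.358
endloop
endfacet
facet normal 0.118 0.545 0.830
outer loop
vertex -0.322 3.692 -0.031
vertex -0.107 3.053 0.358
vertex 0.428 3.487 -0.003
endloop
endfacet
facet normal 0.247 0.937 0.247
outer loop
vertex -0.322 3.692 -0.031
vertex 0.428 3.487 -0.003
vertex 0.119 3.744 -0.67
endloop
endfacet
facet normal -0.340 0.927 -0.159
outer loop
vertex -0.322 3.692 -0.031
vertex 0.119 3.744 -0.67
vertex -0.607 3.469 -0.72
endloop
endfacet
facet normal -0.831 0.529 0.172
outer loop
vertex -0.322 3.692 -0.031
vertex -0.607 3.469 -0.72
vertex -0.747 3.042 -0.084
endloop
endfacet
facet normal 0.565 -0.011 0.825
outer loop
vertex 0.428 3.487 -0.003
vertex -0.107 3.053 0.358
vertex 0.467 2.711 -0.04
endloop
endfacet
facet normal -0.511 -0.419 0.750
outer loop
vertex -0.107 3.053 0.358
vertex -0.747 3.042 -0.084
vertex -0.259 2.436 -0.09
endloop
endfacet
facet normal -0.970 -0.037 -0.239
outer loop
vertex -0.747 3.042 -0.084
vertex -0.607 3.469 -0.72
vertex -0.568 2.693 -0.757
endloop
endfacet
facet normal -0.176 0.606 -0.775
outer loop
vertex -0.607 3.469 -0.72
vertex 0.119 3.744 -0.67
vertex -0.033 3.127 -1.118
endloop
endfacet
facet normal 0.773 0.624 -0.118
outer loop
vertex 0.119 3.744 -0.67
vertex 0.428 3.487 -0.003
vertex 0.607 3.138 -0.676
endloop
endfacet
facet normal 0.340 -0.927 0.159
outer loop
vertex 0.182 2.488 -0.729
vertex 0.467 2.711 -0.04
vertex -0.259 2.436 -0.09
endloop
endfacet
facet normal -0.247 -0.937 -0.247
outer loop
vertex 0.182 2.488 -0.729
vertex -0.259 2.436 -0.09
vertex -0.568 2.693 -0.757
endloop
endfacet
facet normal -0.118 -0.545 -0.830
outer loop
vertex 0.182 2.488 -0.729
vertex -0.568 2.693 -0.757
vertex -0.033 3.127 -1.118
endloop
endfacet
facet normal 0.547 -0.293 -0.784
outer loop
vertex 0.182 2.488 -0.729
vertex -0.033 3.127 -1.118
vertex 0.607 3.138 -0.676
endloop
endfacet
facet normal 0.831 -0.529 -0.172
outer loop
vertex 0.182 2.488 -0.729
vertex 0.607 3.138 -0.676
vertex 0.467 2.711 -0.04
endloop
endfacet
facet normal 0.176 -0.606 0.775
outer loop
vertex -0.259 2.436 -0.09
vertex 0.467 2.711 -0.04
vertex -0.107 3.053 0.358
endloop
endfacet
facet normal -0.773 -0.624 0.118
outer loop
vertex -0.568 2.693 -0.757
vertex -0.259 2.436 -0.09
vertex -0.747 3.042 -0.084
endloop
endfacet
facet normal -0.565 0.011 -0.825
outer loop
vertex -0.033 3.127 -1.118
vertex -0.568 2.693 -0.757
vertex -0.607 3.469 -0.72
endloop
endfacet
facet normal 0.511 0.419 -0.750
outer loop
vertex 0.607 3.138 -0.676
vertex -0.033 3.127 -1.118
vertex 0.119 3.744 -0.67
endloop
endfacet
facet normal 0.970 0.037 0.239
outer loop
vertex 0.467 2.711 -0.04
vertex 0.607 3.138 -0.676
vertex 0.428 3.487 -0.003
endloop
endfacet

endsolid


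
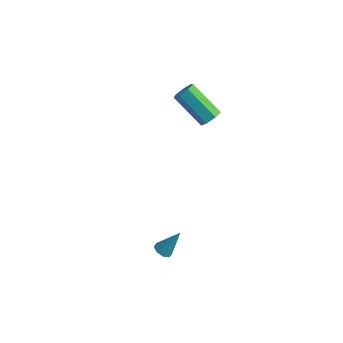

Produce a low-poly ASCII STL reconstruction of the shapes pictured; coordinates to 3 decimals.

solid 
facet normal -0.376 -0.410 -0.831
outer loop
vertex 1.216 -3.446 -4.738
vertex 0.745 -3.32 -4.587
vertex 1.108 -3.092 -4.864
endloop
endfacet
facet normal 0.956 0.225 -0.187
outer loop
vertex 1.216 -3.446 -4.738
vertex 1.108 -3.092 -4.864
vertex 1.315 -2.7 -3.333
endloop
endfacet
facet normal -0.376 -0.411 -0.831
outer loop
vertex 1.108 -3.092 -4.864
vertex 0.745 -3.32 -4.587
vertex 0.787 -2.873 -4.827
endloop
endfacet
facet normal 0.519 0.808 -0.277
outer loop
vertex 1.108 -3.092 -4.864
vertex 0.787 -2.873 -4.827
vertex 1.315 -2.7 -3.333
endloop
endfacet
facet normal -0.376 -0.411 -0.831
outer loop
vertex 0.787 -2.873 -4.827
vertex 0.745 -3.32 -4.587
vertex 0.442 -2.915 -4.65
endloop
endfacet
facet normal -0.151 0.987 -0.061
outer loop
vertex 0.787 -2.873 -4.827
vertex 0.442 -2.915 -4.65
vertex 1.315 -2.7 -3.333
endloop
endfacet
facet normal -0.378 -0.412 -0.829
outer loop
vertex 0.442 -2.915 -4.65
vertex 0.745 -3.32 -4.587
vertex 0.275 -3.195 -4.435
endloop
endfacet
facet normal -0.672 0.660 0.337
outer loop
vertex 0.442 -2.915 -4.65
vertex 0.275 -3.195 -4.435
vertex 1.315 -2.7 -3.333
endloop
endfacet
facet normal -0.378 -0.411 -0.830
outer loop
vertex 0.275 -3.195 -4.435
vertex 0.745 -3.32 -4.587
vertex 0.383 -3.549 -4.309
endloop
endfacet
facet normal -0.731 0.019 0.682
outer loop
vertex 0.275 -3.195 -4.435
vertex 0.383 -3.549 -4.309
vertex 1.315 -2.7 -3.333
endloop
endfacet
facet normal -0.377 -0.412 -0.830
outer loop
vertex 0.383 -3.549 -4.309
vertex 0.745 -3.32 -4.587
vertex 0.704 -3.768 -4.346
endloop
endfacet
facet normal -0.295 -0.563 0.772
outer loop
vertex 0.383 -3.549 -4.309
vertex 0.704 -3.768 -4.346
vertex 1.315 -2.7 -3.333
endloop
endfacet
facet normal -0.378 -0.412 -0.829
outer loop
vertex 0.704 -3.768 -4.346
vertex 0.745 -3.32 -4.587
vertex 1.049 -3.726 -4.524
endloop
endfacet
facet normal 0.377 -0.742 0.555
outer loop
vertex 0.704 -3.768 -4.346
vertex 1.049 -3.726 -4.524
vertex 1.315 -2.7 -3.333
endloop
endfacet
facet normal -0.376 -0.411 -0.831
outer loop
vertex 1.049 -3.726 -4.524
vertex 0.745 -3.32 -4.587
vertex 1.216 -3.446 -4.738
endloop
endfacet
facet normal 0.896 -0.415 0.157
outer loop
vertex 1.049 -3.726 -4.524
vertex 1.216 -3.446 -4.738
vertex 1.315 -2.7 -3.333
endloop
endfacet
facet normal 0.772 0.004 -0.636
outer loop
vertex -1.007 4.138 -0.786
vertex -1.341 3.775 -1.194
vertex -1.314 4.414 -1.157
endloop
endfacet
facet normal 0.313 0.868 0.386
outer loop
vertex -1.007 4.138 -0.786
vertex -1.314 4.414 -1.157
vertex -2.665 4.127 0.582
endloop
endfacet
facet normal 0.313 0.868 0.386
outer loop
vertex -2.665 4.127 0.582
vertex -1.314 4.414 -1.157
vertex -2.973 4.403 0.211
endloop
endfacet
facet normal -0.771 -0.005 0.636
outer loop
vertex -2.665 4.127 0.582
vertex -2.973 4.403 0.211
vertex -2.999 3.765 0.174
endloop
endfacet
facet normal 0.771 0.004 -0.636
outer loop
vertex -1.314 4.414 -1.157
vertex -1.341 3.775 -1.194
vertex -1.642 4.209 -1.556
endloop
endfacet
facet normal -0.238 0.929 -0.282
outer loop
vertex -1.314 4.414 -1.157
vertex -1.642 4.209 -1.556
vertex -2.973 4.403 0.211
endloop
endfacet
facet normal -0.239 0.929 -0.282
outer loop
vertex -2.973 4.403 0.211
vertex -1.642 4.209 -1.556
vertex -3.3 4.198 -0.188
endloop
endfacet
facet normal -0.772 -0.005 0.636
outer loop
vertex -2.973 4.403 0.211
vertex -3.3 4.198 -0.188
vertex -2.999 3.765 0.174
endloop
endfacet
facet normal 0.771 0.004 -0.636
outer loop
vertex -1.642 4.209 -1.556
vertex -1.341 3.775 -1.194
vertex -1.743 3.677 -1.682
endloop
endfacet
facet normal -0.610 0.290 -0.737
outer loop
vertex -1.642 4.209 -1.556
vertex -1.743 3.677 -1.682
vertex -3.3 4.198 -0.188
endloop
endfacet
facet normal -0.610 0.291 -0.737
outer loop
vertex -3.3 4.198 -0.188
vertex -1.743 3.677 -1.682
vertex -3.401 3.667 -0.314
endloop
endfacet
facet normal -0.771 -0.004 0.636
outer loop
vertex -3.3 4.198 -0.188
vertex -3.401 3.667 -0.314
vertex -2.999 3.765 0.174
endloop
endfacet
facet normal 0.771 0.005 -0.636
outer loop
vertex -1.743 3.677 -1.682
vertex -1.341 3.775 -1.194
vertex -1.541 3.22 -1.441
endloop
endfacet
facet normal -0.522 -0.567 -0.637
outer loop
vertex -1.743 3.677 -1.682
vertex -1.541 3.22 -1.441
vertex -3.401 3.667 -0.314
endloop
endfacet
facet normal -0.522 -0.566 -0.638
outer loop
vertex -3.401 3.667 -0.314
vertex -1.541 3.22 -1.441
vertex -3.199 3.209 -0.073
endloop
endfacet
facet normal -0.771 -0.005 0.636
outer loop
vertex -3.401 3.667 -0.314
vertex -3.199 3.209 -0.073
vertex -2.999 3.765 0.174
endloop
endfacet
facet normal 0.771 0.006 -0.637
outer loop
vertex -1.541 3.22 -1.441
vertex -1.341 3.775 -1.194
vertex -1.188 3.18 -1.014
endloop
endfacet
facet normal -0.042 -0.997 -0.059
outer loop
vertex -1.541 3.22 -1.441
vertex -1.188 3.18 -1.014
vertex -3.199 3.209 -0.073
endloop
endfacet
facet normal -0.041 -0.998 -0.057
outer loop
vertex -3.199 3.209 -0.073
vertex -1.188 3.18 -1.014
vertex -2.847 3.17 0.355
endloop
endfacet
facet normal -0.773 -0.004 0.635
outer loop
vertex -3.199 3.209 -0.073
vertex -2.847 3.17 0.355
vertex -2.999 3.765 0.174
endloop
endfacet
facet normal 0.771 0.006 -0.637
outer loop
vertex -1.188 3.18 -1.014
vertex -1.341 3.775 -1.194
vertex -0.95 3.589 -0.722
endloop
endfacet
facet normal 0.471 -0.677 0.565
outer loop
vertex -1.188 3.18 -1.014
vertex -0.95 3.589 -0.722
vertex -2.847 3.17 0.355
endloop
endfacet
facet normal 0.471 -0.677 0.566
outer loop
vertex -2.847 3.17 0.355
vertex -0.95 3.589 -0.722
vertex -2.609 3.579 0.646
endloop
endfacet
facet normal -0.772 -0.004 0.636
outer loop
vertex -2.847 3.17 0.355
vertex -2.609 3.579 0.646
vertex -2.999 3.765 0.174
endloop
endfacet
facet normal 0.771 0.006 -0.637
outer loop
vertex -0.95 3.589 -0.722
vertex -1.341 3.775 -1.194
vertex -1.007 4.138 -0.786
endloop
endfacet
facet normal 0.628 0.154 0.763
outer loop
vertex -0.95 3.589 -0.722
vertex -1.007 4.138 -0.786
vertex -2.609 3.579 0.646
endloop
endfacet
facet normal 0.628 0.153 0.763
outer loop
vertex -2.609 3.579 0.646
vertex -1.007 4.138 -0.786
vertex -2.665 4.127 0.582
endloop
endfacet
facet normal -0.772 -0.005 0.636
outer loop
vertex -2.609 3.579 0.646
vertex -2.665 4.127 0.582
vertex -2.999 3.765 0.174
endloop
endfacet

endsolid


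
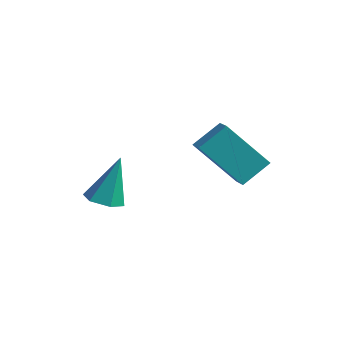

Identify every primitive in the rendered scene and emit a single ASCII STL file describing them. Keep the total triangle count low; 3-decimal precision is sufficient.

solid 
facet normal -0.758 0.543 -0.360
outer loop
vertex 0.756 1.347 1.186
vertex 1.997 2.049 -0.369
vertex 0.408 0.391 0.477
endloop
endfacet
facet normal -0.588 -0.333 0.737
outer loop
vertex 1.023 -0.049 0.769
vertex 0.756 1.347 1.186
vertex 0.408 0.391 0.477
endloop
endfacet
facet normal -0.758 0.543 -0.361
outer loop
vertex 0.408 0.391 0.477
vertex 1.997 2.049 -0.369
vertex 1.65 1.093 -1.078
endloop
endfacet
facet normal -0.280 -0.771 -0.572
outer loop
vertex 1.65 1.093 -1.078
vertex 1.023 -0.049 0.769
vertex 0.408 0.391 0.477
endloop
endfacet
facet normal 0.280 0.771 0.572
outer loop
vertex 0.756 1.347 1.186
vertex 2.612 1.609 -0.077
vertex 1.997 2.049 -0.369
endloop
endfacet
facet normal -0.589 -0.333 0.737
outer loop
vertex 1.37 0.907 1.478
vertex 0.756 1.347 1.186
vertex 1.023 -0.049 0.769
endloop
endfacet
facet normal 0.280 0.771 0.572
outer loop
vertex 1.37 0.907 1.478
vertex 2.612 1.609 -0.077
vertex 0.756 1.347 1.186
endloop
endfacet
facet normal 0.588 0.333 -0.737
outer loop
vertex 1.997 2.049 -0.369
vertex 2.612 1.609 -0.077
vertex 1.65 1.093 -1.078
endloop
endfacet
facet normal -0.280 -0.771 -0.572
outer loop
vertex 2.264 0.653 -0.786
vertex 1.023 -0.049 0.769
vertex 1.65 1.093 -1.078
endloop
endfacet
facet normal 0.589 0.332 -0.737
outer loop
vertex 1.65 1.093 -1.078
vertex 2.612 1.609 -0.077
vertex 2.264 0.653 -0.786
endloop
endfacet
facet normal 0.759 -0.543 0.360
outer loop
vertex 2.264 0.653 -0.786
vertex 1.37 0.907 1.478
vertex 1.023 -0.049 0.769
endloop
endfacet
facet normal 0.758 -0.543 0.360
outer loop
vertex 2.612 1.609 -0.077
vertex 1.37 0.907 1.478
vertex 2.264 0.653 -0.786
endloop
endfacet
facet normal -0.055 -0.397 -0.916
outer loop
vertex -1.546 -1.409 -2.389
vertex -2.161 -1.054 -2.506
vertex -1.532 -0.748 -2.676
endloop
endfacet
facet normal 0.965 0.087 0.247
outer loop
vertex -1.546 -1.409 -2.389
vertex -1.532 -0.748 -2.676
vertex -2.059 -0.306 -0.774
endloop
endfacet
facet normal -0.055 -0.396 -0.917
outer loop
vertex -1.532 -0.748 -2.676
vertex -2.161 -1.054 -2.506
vertex -2.147 -0.393 -2.792
endloop
endfacet
facet normal 0.507 0.860 -0.059
outer loop
vertex -1.532 -0.748 -2.676
vertex -2.147 -0.393 -2.792
vertex -2.059 -0.306 -0.774
endloop
endfacet
facet normal -0.054 -0.396 -0.917
outer loop
vertex -2.147 -0.393 -2.792
vertex -2.161 -1.054 -2.506
vertex -2.777 -0.699 -2.623
endloop
endfacet
facet normal -0.441 0.897 -0.019
outer loop
vertex -2.147 -0.393 -2.792
vertex -2.777 -0.699 -2.623
vertex -2.059 -0.306 -0.774
endloop
endfacet
facet normal -0.054 -0.396 -0.917
outer loop
vertex -2.777 -0.699 -2.623
vertex -2.161 -1.054 -2.506
vertex -2.791 -1.36 -2.337
endloop
endfacet
facet normal -0.931 0.161 0.327
outer loop
vertex -2.777 -0.699 -2.623
vertex -2.791 -1.36 -2.337
vertex -2.059 -0.306 -0.774
endloop
endfacet
facet normal -0.054 -0.396 -0.917
outer loop
vertex -2.791 -1.36 -2.337
vertex -2.161 -1.054 -2.506
vertex -2.175 -1.715 -2.22
endloop
endfacet
facet normal -0.473 -0.612 0.634
outer loop
vertex -2.791 -1.36 -2.337
vertex -2.175 -1.715 -2.22
vertex -2.059 -0.306 -0.774
endloop
endfacet
facet normal -0.054 -0.396 -0.917
outer loop
vertex -2.175 -1.715 -2.22
vertex -2.161 -1.054 -2.506
vertex -1.546 -1.409 -2.389
endloop
endfacet
facet normal 0.475 -0.649 0.594
outer loop
vertex -2.175 -1.715 -2.22
vertex -1.546 -1.409 -2.389
vertex -2.059 -0.306 -0.774
endloop
endfacet

endsolid


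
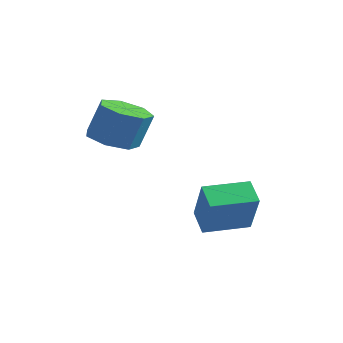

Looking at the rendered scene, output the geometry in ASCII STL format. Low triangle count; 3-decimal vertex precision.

solid 
facet normal -0.219 -0.255 -0.942
outer loop
vertex -0.617 -4.941 0.08
vertex -1.192 -4.08 -0.019
vertex -0.18 -4.211 -0.219
endloop
endfacet
facet normal 0.847 -0.529 -0.054
outer loop
vertex -0.617 -4.941 0.08
vertex -0.18 -4.211 -0.219
vertex -0.273 -4.54 1.559
endloop
endfacet
facet normal 0.847 -0.529 -0.054
outer loop
vertex -0.273 -4.54 1.559
vertex -0.18 -4.211 -0.219
vertex 0.164 -3.81 1.259
endloop
endfacet
facet normal 0.219 0.256 0.942
outer loop
vertex -0.273 -4.54 1.559
vertex 0.164 -3.81 1.259
vertex -0.848 -3.68 1.459
endloop
endfacet
facet normal -0.219 -0.255 -0.942
outer loop
vertex -0.18 -4.211 -0.219
vertex -1.192 -4.08 -0.019
vertex -0.505 -3.382 -0.368
endloop
endfacet
facet normal 0.907 0.303 -0.293
outer loop
vertex -0.18 -4.211 -0.219
vertex -0.505 -3.382 -0.368
vertex 0.164 -3.81 1.259
endloop
endfacet
facet normal 0.907 0.303 -0.293
outer loop
vertex 0.164 -3.81 1.259
vertex -0.505 -3.382 -0.368
vertex -0.161 -2.981 1.11
endloop
endfacet
facet normal 0.219 0.255 0.942
outer loop
vertex 0.164 -3.81 1.259
vertex -0.161 -2.981 1.11
vertex -0.848 -3.68 1.459
endloop
endfacet
facet normal -0.218 -0.256 -0.942
outer loop
vertex -0.505 -3.382 -0.368
vertex -1.192 -4.08 -0.019
vertex -1.347 -3.079 -0.255
endloop
endfacet
facet normal 0.284 0.906 -0.312
outer loop
vertex -0.505 -3.382 -0.368
vertex -1.347 -3.079 -0.255
vertex -0.161 -2.981 1.11
endloop
endfacet
facet normal 0.284 0.907 -0.312
outer loop
vertex -0.161 -2.981 1.11
vertex -1.347 -3.079 -0.255
vertex -1.003 -2.678 1.224
endloop
endfacet
facet normal 0.219 0.255 0.942
outer loop
vertex -0.161 -2.981 1.11
vertex -1.003 -2.678 1.224
vertex -0.848 -3.68 1.459
endloop
endfacet
facet normal -0.220 -0.256 -0.941
outer loop
vertex -1.347 -3.079 -0.255
vertex -1.192 -4.08 -0.019
vertex -2.073 -3.53 0.037
endloop
endfacet
facet normal -0.553 0.828 -0.096
outer loop
vertex -1.347 -3.079 -0.255
vertex -2.073 -3.53 0.037
vertex -1.003 -2.678 1.224
endloop
endfacet
facet normal -0.553 0.828 -0.096
outer loop
vertex -1.003 -2.678 1.224
vertex -2.073 -3.53 0.037
vertex -1.729 -3.129 1.515
endloop
endfacet
facet normal 0.219 0.255 0.942
outer loop
vertex -1.003 -2.678 1.224
vertex -1.729 -3.129 1.515
vertex -0.848 -3.68 1.459
endloop
endfacet
facet normal -0.219 -0.255 -0.942
outer loop
vertex -2.073 -3.53 0.037
vertex -1.192 -4.08 -0.019
vertex -2.135 -4.395 0.286
endloop
endfacet
facet normal -0.973 0.125 0.193
outer loop
vertex -2.073 -3.53 0.037
vertex -2.135 -4.395 0.286
vertex -1.729 -3.129 1.515
endloop
endfacet
facet normal -0.973 0.125 0.193
outer loop
vertex -1.729 -3.129 1.515
vertex -2.135 -4.395 0.286
vertex -1.791 -3.994 1.764
endloop
endfacet
facet normal 0.220 0.255 0.942
outer loop
vertex -1.729 -3.129 1.515
vertex -1.791 -3.994 1.764
vertex -0.848 -3.68 1.459
endloop
endfacet
facet normal -0.219 -0.255 -0.942
outer loop
vertex -2.135 -4.395 0.286
vertex -1.192 -4.08 -0.019
vertex -1.487 -5.023 0.305
endloop
endfacet
facet normal -0.661 -0.671 0.336
outer loop
vertex -2.135 -4.395 0.286
vertex -1.487 -5.023 0.305
vertex -1.791 -3.994 1.764
endloop
endfacet
facet normal -0.661 -0.671 0.336
outer loop
vertex -1.791 -3.994 1.764
vertex -1.487 -5.023 0.305
vertex -1.143 -4.622 1.784
endloop
endfacet
facet normal 0.219 0.256 0.941
outer loop
vertex -1.791 -3.994 1.764
vertex -1.143 -4.622 1.784
vertex -0.848 -3.68 1.459
endloop
endfacet
facet normal -0.220 -0.255 -0.942
outer loop
vertex -1.487 -5.023 0.305
vertex -1.192 -4.08 -0.019
vertex -0.617 -4.941 0.08
endloop
endfacet
facet normal 0.149 -0.963 0.226
outer loop
vertex -1.487 -5.023 0.305
vertex -0.617 -4.941 0.08
vertex -1.143 -4.622 1.784
endloop
endfacet
facet normal 0.149 -0.963 0.226
outer loop
vertex -1.143 -4.622 1.784
vertex -0.617 -4.941 0.08
vertex -0.273 -4.54 1.559
endloop
endfacet
facet normal 0.219 0.256 0.941
outer loop
vertex -1.143 -4.622 1.784
vertex -0.273 -4.54 1.559
vertex -0.848 -3.68 1.459
endloop
endfacet
facet normal -0.454 0.276 -0.848
outer loop
vertex 1.038 -2.18 -3.563
vertex 1.896 -0.587 -3.504
vertex 1.883 -2.613 -4.156
endloop
endfacet
facet normal -0.474 -0.880 -0.033
outer loop
vertex 2.804 -3.173 -2.436
vertex 1.038 -2.18 -3.563
vertex 1.883 -2.613 -4.156
endloop
endfacet
facet normal -0.454 0.276 -0.847
outer loop
vertex 1.883 -2.613 -4.156
vertex 1.896 -0.587 -3.504
vertex 2.741 -1.021 -4.098
endloop
endfacet
facet normal 0.754 -0.387 -0.530
outer loop
vertex 2.741 -1.021 -4.098
vertex 2.804 -3.173 -2.436
vertex 1.883 -2.613 -4.156
endloop
endfacet
facet normal -0.755 0.387 0.530
outer loop
vertex 1.038 -2.18 -3.563
vertex 2.817 -1.147 -1.784
vertex 1.896 -0.587 -3.504
endloop
endfacet
facet normal -0.474 -0.880 -0.032
outer loop
vertex 1.959 -2.739 -1.842
vertex 1.038 -2.18 -3.563
vertex 2.804 -3.173 -2.436
endloop
endfacet
facet normal -0.755 0.387 0.530
outer loop
vertex 1.959 -2.739 -1.842
vertex 2.817 -1.147 -1.784
vertex 1.038 -2.18 -3.563
endloop
endfacet
facet normal 0.475 0.880 0.032
outer loop
vertex 1.896 -0.587 -3.504
vertex 2.817 -1.147 -1.784
vertex 2.741 -1.021 -4.098
endloop
endfacet
facet normal 0.755 -0.387 -0.530
outer loop
vertex 3.662 -1.58 -2.377
vertex 2.804 -3.173 -2.436
vertex 2.741 -1.021 -4.098
endloop
endfacet
facet normal 0.474 0.880 0.032
outer loop
vertex 2.741 -1.021 -4.098
vertex 2.817 -1.147 -1.784
vertex 3.662 -1.58 -2.377
endloop
endfacet
facet normal 0.454 -0.276 0.847
outer loop
vertex 3.662 -1.58 -2.377
vertex 1.959 -2.739 -1.842
vertex 2.804 -3.173 -2.436
endloop
endfacet
facet normal 0.454 -0.275 0.848
outer loop
vertex 2.817 -1.147 -1.784
vertex 1.959 -2.739 -1.842
vertex 3.662 -1.58 -2.377
endloop
endfacet

endsolid


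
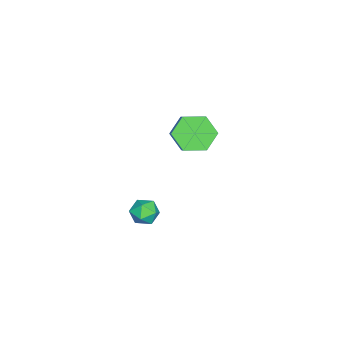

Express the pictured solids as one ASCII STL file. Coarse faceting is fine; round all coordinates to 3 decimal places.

solid 
facet normal -0.724 -0.318 -0.612
outer loop
vertex -1.638 2.285 -1.239
vertex -2.382 2.594 -0.52
vertex -2.044 3.285 -1.278
endloop
endfacet
facet normal 0.578 0.204 -0.790
outer loop
vertex -1.638 2.285 -1.239
vertex -2.044 3.285 -1.278
vertex -0.834 2.638 -0.559
endloop
endfacet
facet normal 0.578 0.204 -0.790
outer loop
vertex -0.834 2.638 -0.559
vertex -2.044 3.285 -1.278
vertex -1.24 3.638 -0.598
endloop
endfacet
facet normal 0.724 0.318 0.613
outer loop
vertex -0.834 2.638 -0.559
vertex -1.24 3.638 -0.598
vertex -1.578 2.946 0.16
endloop
endfacet
facet normal -0.724 -0.317 -0.612
outer loop
vertex -2.044 3.285 -1.278
vertex -2.382 2.594 -0.52
vertex -2.788 3.594 -0.558
endloop
endfacet
facet normal -0.037 0.904 -0.426
outer loop
vertex -2.044 3.285 -1.278
vertex -2.788 3.594 -0.558
vertex -1.24 3.638 -0.598
endloop
endfacet
facet normal -0.037 0.905 -0.425
outer loop
vertex -1.24 3.638 -0.598
vertex -2.788 3.594 -0.558
vertex -1.984 3.946 0.122
endloop
endfacet
facet normal 0.724 0.317 0.612
outer loop
vertex -1.24 3.638 -0.598
vertex -1.984 3.946 0.122
vertex -1.578 2.946 0.16
endloop
endfacet
facet normal -0.724 -0.317 -0.613
outer loop
vertex -2.788 3.594 -0.558
vertex -2.382 2.594 -0.52
vertex -3.126 2.902 0.199
endloop
endfacet
facet normal -0.615 0.699 0.365
outer loop
vertex -2.788 3.594 -0.558
vertex -3.126 2.902 0.199
vertex -1.984 3.946 0.122
endloop
endfacet
facet normal -0.615 0.700 0.364
outer loop
vertex -1.984 3.946 0.122
vertex -3.126 2.902 0.199
vertex -2.322 3.255 0.879
endloop
endfacet
facet normal 0.724 0.317 0.613
outer loop
vertex -1.984 3.946 0.122
vertex -2.322 3.255 0.879
vertex -1.578 2.946 0.16
endloop
endfacet
facet normal -0.724 -0.318 -0.613
outer loop
vertex -3.126 2.902 0.199
vertex -2.382 2.594 -0.52
vertex -2.72 1.902 0.238
endloop
endfacet
facet normal -0.578 -0.204 0.790
outer loop
vertex -3.126 2.902 0.199
vertex -2.72 1.902 0.238
vertex -2.322 3.255 0.879
endloop
endfacet
facet normal -0.578 -0.204 0.790
outer loop
vertex -2.322 3.255 0.879
vertex -2.72 1.902 0.238
vertex -1.916 2.255 0.918
endloop
endfacet
facet normal 0.724 0.318 0.612
outer loop
vertex -2.322 3.255 0.879
vertex -1.916 2.255 0.918
vertex -1.578 2.946 0.16
endloop
endfacet
facet normal -0.724 -0.317 -0.612
outer loop
vertex -2.72 1.902 0.238
vertex -2.382 2.594 -0.52
vertex -1.976 1.594 -0.482
endloop
endfacet
facet normal 0.037 -0.904 0.425
outer loop
vertex -2.72 1.902 0.238
vertex -1.976 1.594 -0.482
vertex -1.916 2.255 0.918
endloop
endfacet
facet normal 0.036 -0.904 0.425
outer loop
vertex -1.916 2.255 0.918
vertex -1.976 1.594 -0.482
vertex -1.172 1.946 0.198
endloop
endfacet
facet normal 0.724 0.317 0.612
outer loop
vertex -1.916 2.255 0.918
vertex -1.172 1.946 0.198
vertex -1.578 2.946 0.16
endloop
endfacet
facet normal -0.724 -0.317 -0.613
outer loop
vertex -1.976 1.594 -0.482
vertex -2.382 2.594 -0.52
vertex -1.638 2.285 -1.239
endloop
endfacet
facet normal 0.615 -0.700 -0.364
outer loop
vertex -1.976 1.594 -0.482
vertex -1.638 2.285 -1.239
vertex -1.172 1.946 0.198
endloop
endfacet
facet normal 0.615 -0.699 -0.364
outer loop
vertex -1.172 1.946 0.198
vertex -1.638 2.285 -1.239
vertex -0.834 2.638 -0.559
endloop
endfacet
facet normal 0.724 0.317 0.613
outer loop
vertex -1.172 1.946 0.198
vertex -0.834 2.638 -0.559
vertex -1.578 2.946 0.16
endloop
endfacet
facet normal -0.751 -0.659 0.034
outer loop
vertex 2.999 2.249 -1.401
vertex 3.469 1.703 -1.596
vertex 3.361 1.863 -0.875
endloop
endfacet
facet normal -0.858 -0.128 0.497
outer loop
vertex 2.999 2.249 -1.401
vertex 3.361 1.863 -0.875
vertex 3.288 2.603 -0.811
endloop
endfacet
facet normal -0.864 0.485 0.132
outer loop
vertex 2.999 2.249 -1.401
vertex 3.288 2.603 -0.811
vertex 3.351 2.901 -1.493
endloop
endfacet
facet normal -0.762 0.333 -0.556
outer loop
vertex 2.999 2.249 -1.401
vertex 3.351 2.901 -1.493
vertex 3.462 2.344 -1.978
endloop
endfacet
facet normal -0.692 -0.375 -0.617
outer loop
vertex 2.999 2.249 -1.401
vertex 3.462 2.344 -1.978
vertex 3.469 1.703 -1.596
endloop
endfacet
facet normal -0.302 -0.112 0.947
outer loop
vertex 3.288 2.603 -0.811
vertex 3.361 1.863 -0.875
vertex 3.938 2.276 -0.642
endloop
endfacet
facet normal -0.132 -0.972 0.196
outer loop
vertex 3.361 1.863 -0.875
vertex 3.469 1.703 -1.596
vertex 4.049 1.719 -1.127
endloop
endfacet
facet normal -0.034 -0.512 -0.858
outer loop
vertex 3.469 1.703 -1.596
vertex 3.462 2.344 -1.978
vertex 4.112 2.017 -1.809
endloop
endfacet
facet normal -0.146 0.633 -0.760
outer loop
vertex 3.462 2.344 -1.978
vertex 3.351 2.901 -1.493
vertex 4.039 2.757 -1.745
endloop
endfacet
facet normal -0.312 0.881 0.356
outer loop
vertex 3.351 2.901 -1.493
vertex 3.288 2.603 -0.811
vertex 3.931 2.917 -1.024
endloop
endfacet
facet normal 0.762 -0.333 0.556
outer loop
vertex 4.401 2.371 -1.219
vertex 3.938 2.276 -0.642
vertex 4.049 1.719 -1.127
endloop
endfacet
facet normal 0.864 -0.485 -0.132
outer loop
vertex 4.401 2.371 -1.219
vertex 4.049 1.719 -1.127
vertex 4.112 2.017 -1.809
endloop
endfacet
facet normal 0.858 0.128 -0.497
outer loop
vertex 4.401 2.371 -1.219
vertex 4.112 2.017 -1.809
vertex 4.039 2.757 -1.745
endloop
endfacet
facet normal 0.751 0.659 -0.034
outer loop
vertex 4.401 2.371 -1.219
vertex 4.039 2.757 -1.745
vertex 3.931 2.917 -1.024
endloop
endfacet
facet normal 0.692 0.375 0.617
outer loop
vertex 4.401 2.371 -1.219
vertex 3.931 2.917 -1.024
vertex 3.938 2.276 -0.642
endloop
endfacet
facet normal 0.146 -0.633 0.760
outer loop
vertex 4.049 1.719 -1.127
vertex 3.938 2.276 -0.642
vertex 3.361 1.863 -0.875
endloop
endfacet
facet normal 0.312 -0.881 -0.356
outer loop
vertex 4.112 2.017 -1.809
vertex 4.049 1.719 -1.127
vertex 3.469 1.703 -1.596
endloop
endfacet
facet normal 0.302 0.112 -0.947
outer loop
vertex 4.039 2.757 -1.745
vertex 4.112 2.017 -1.809
vertex 3.462 2.344 -1.978
endloop
endfacet
facet normal 0.132 0.972 -0.196
outer loop
vertex 3.931 2.917 -1.024
vertex 4.039 2.757 -1.745
vertex 3.351 2.901 -1.493
endloop
endfacet
facet normal 0.034 0.512 0.858
outer loop
vertex 3.938 2.276 -0.642
vertex 3.931 2.917 -1.024
vertex 3.288 2.603 -0.811
endloop
endfacet

endsolid
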